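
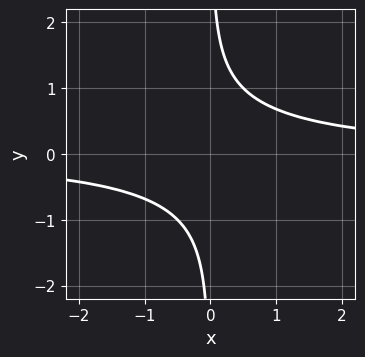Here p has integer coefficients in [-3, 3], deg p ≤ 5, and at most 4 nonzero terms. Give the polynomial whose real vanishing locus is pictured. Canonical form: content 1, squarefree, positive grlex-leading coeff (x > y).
x*y^3 + x*y - 1

Degree: a generic line meets the curve in up to 4 points, so deg p = 4.
Observable constraints: it misses every integer gridline on the y-axis; it misses every integer gridline on the x-axis.
Matching integer coefficients to the picture gives p.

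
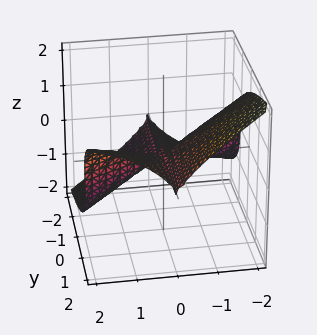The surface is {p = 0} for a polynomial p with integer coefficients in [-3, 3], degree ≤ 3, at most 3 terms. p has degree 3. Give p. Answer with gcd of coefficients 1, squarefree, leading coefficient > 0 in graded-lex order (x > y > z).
(a) deg p = 3. The shape is more complex than any degree-2 surface.
(b) Observable constraints: the visible y-axis segment lies entirely on the surface; it crosses the z-axis at the gridline z = 0; it meets the x-axis at x = 0 (among the integer gridlines).
(c) The integer polynomial consistent with all of this is the stated p.

x^3 - 2*x^2*y + 3*z^3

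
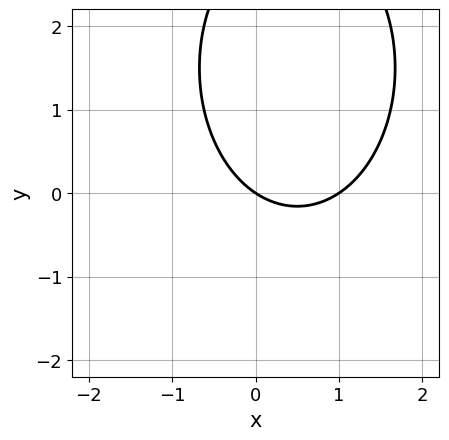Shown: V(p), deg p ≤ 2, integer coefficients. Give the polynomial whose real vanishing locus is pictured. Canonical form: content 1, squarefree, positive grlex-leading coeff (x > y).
2*x^2 + y^2 - 2*x - 3*y

1. The degree is 2 — the shape is more complex than any degree-1 curve.
2. From the axis intercepts and sections: one y-axis crossing is at y = 0; the x-axis gridline crossings are at x ∈ {0, 1}.
3. Putting this together gives p.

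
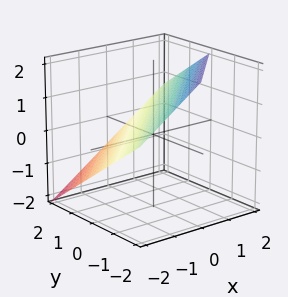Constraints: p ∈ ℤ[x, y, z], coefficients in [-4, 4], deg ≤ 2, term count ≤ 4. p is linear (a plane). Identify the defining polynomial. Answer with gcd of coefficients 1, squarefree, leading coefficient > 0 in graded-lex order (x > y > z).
2*x - 2*y - 3*z + 2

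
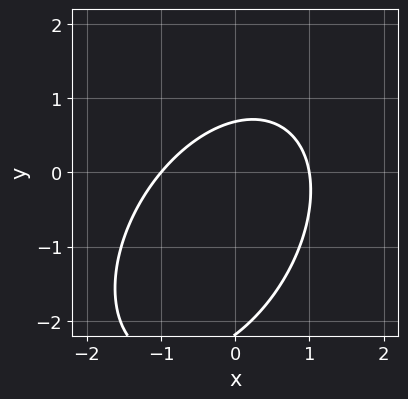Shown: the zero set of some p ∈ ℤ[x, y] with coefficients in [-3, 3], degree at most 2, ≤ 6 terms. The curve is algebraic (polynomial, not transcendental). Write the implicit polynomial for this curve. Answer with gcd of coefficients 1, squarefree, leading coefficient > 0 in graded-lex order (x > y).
3*x^2 - 2*x*y + 2*y^2 + 3*y - 3

(a) Degree: a generic line meets the curve in up to 2 points, so deg p = 2.
(b) From the axis intercepts and sections: the x-axis gridline crossings are at x ∈ {-1, 1}.
(c) The integer polynomial consistent with all of this is the stated p.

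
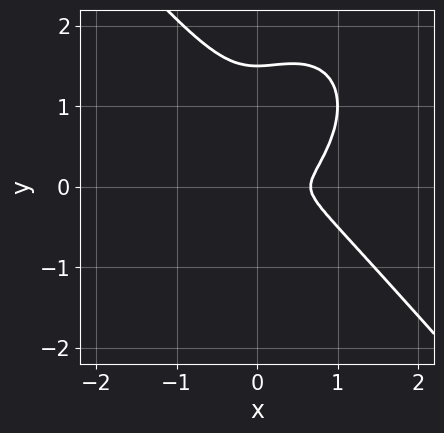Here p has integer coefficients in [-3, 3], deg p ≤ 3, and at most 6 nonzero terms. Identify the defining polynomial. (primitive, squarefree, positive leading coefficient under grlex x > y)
3*x^3 + 2*y^3 - 2*x^2 - 3*y^2

The degree is 3 — no degree-2 curve has this shape.
The integer polynomial consistent with all of this is the stated p.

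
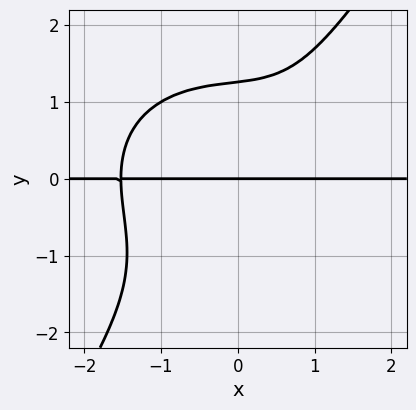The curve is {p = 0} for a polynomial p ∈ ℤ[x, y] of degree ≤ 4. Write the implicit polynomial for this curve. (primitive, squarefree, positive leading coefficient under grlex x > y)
deg p = 4. The shape is more complex than any degree-3 curve.
Reading off the gridlines: it meets the y-axis at y = 0 (among the integer gridlines); every point of the x-axis in the box is on the curve.
Putting this together gives p.

x^3*y + x*y^3 - y^4 - x*y + 2*y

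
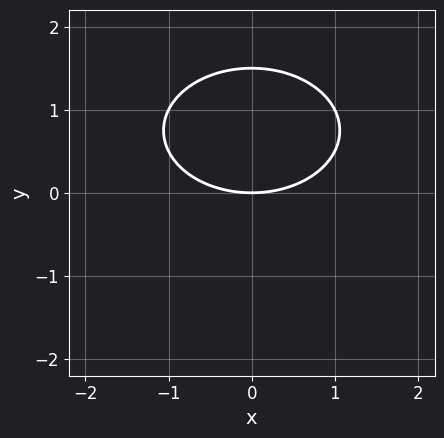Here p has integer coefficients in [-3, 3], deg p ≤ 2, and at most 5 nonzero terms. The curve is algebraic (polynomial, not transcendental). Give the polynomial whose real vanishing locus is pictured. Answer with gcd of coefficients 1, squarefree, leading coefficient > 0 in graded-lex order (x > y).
x^2 + 2*y^2 - 3*y

1. Degree: no degree-1 curve has this shape, so deg p = 2.
2. Symmetries: mirror symmetry x ↦ −x ⇒ only even powers of x.
3. Observable constraints: it crosses the y-axis at the gridline y = 0; one x-axis crossing is at x = 0.
4. Solving for integer coefficients yields p as stated.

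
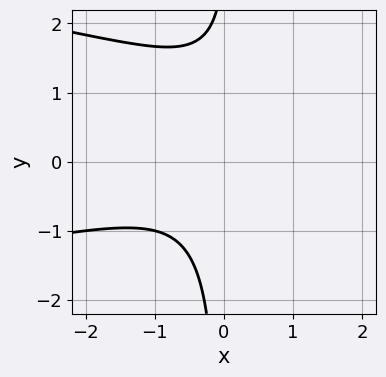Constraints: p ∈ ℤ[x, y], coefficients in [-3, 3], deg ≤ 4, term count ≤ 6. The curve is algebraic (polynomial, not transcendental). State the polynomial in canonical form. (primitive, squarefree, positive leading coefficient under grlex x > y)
3*x*y^2 + 2*x^2 - 3*x*y - y + 3

Degree: a generic line meets the curve in up to 3 points, so deg p = 3.
Checking where it meets the axes: the curve avoids every integer x-axis point in the box; the curve avoids every integer y-axis point in the box.
Fitting integer coefficients to these (and the overall shape) gives p.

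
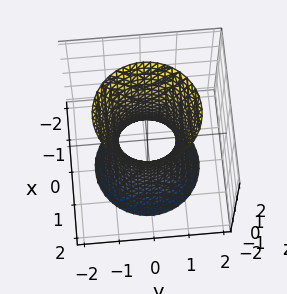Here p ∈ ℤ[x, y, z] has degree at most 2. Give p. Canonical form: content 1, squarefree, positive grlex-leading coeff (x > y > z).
1. The degree is 2 — an hourglass — one-sheet hyperboloid; a quadric.
2. Symmetries: the z ↦ −z reflection is a symmetry, so z appears only in even powers; rotational symmetry about the z-axis ⇒ p depends on x, y only through x² + y².
3. From the axis intercepts and sections: the surface avoids every integer z-axis point in the box; a circular section at z = -2 has radius between 1 and 2.
4. Solving for integer coefficients yields p as stated.

3*x^2 + 3*y^2 - z^2 - 2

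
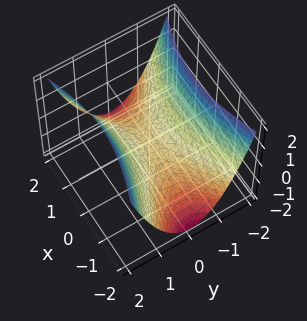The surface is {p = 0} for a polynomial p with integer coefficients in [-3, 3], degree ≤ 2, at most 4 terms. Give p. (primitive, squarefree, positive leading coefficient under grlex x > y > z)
1. deg p = 2. A hyperbolic paraboloid; a quadric.
2. Symmetries: it's symmetric under y → −y, forcing even powers of y; it's symmetric under x → −x, forcing even powers of x.
3. Observable constraints: it crosses the z-axis at the gridline z = 0; one x-axis crossing is at x = 0; one y-axis crossing is at y = 0.
4. Fitting integer coefficients to these (and the overall shape) gives p.

x^2 - 3*y^2 + 3*z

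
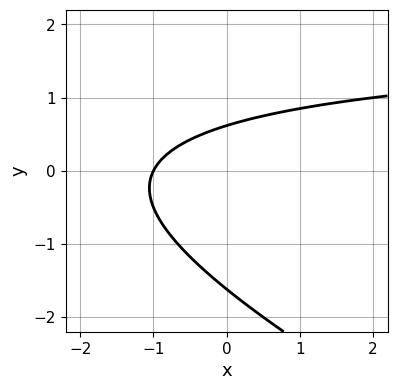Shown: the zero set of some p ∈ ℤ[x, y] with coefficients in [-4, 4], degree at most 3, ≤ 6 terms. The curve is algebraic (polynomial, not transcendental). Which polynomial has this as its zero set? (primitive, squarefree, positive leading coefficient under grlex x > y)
1. Degree: the shape is more complex than any degree-1 curve, so deg p = 2.
2. Reading off the gridlines: it meets the x-axis at x = -1 (among the integer gridlines).
3. Together with the visible shape, these determine p as stated.

x*y + 2*y^2 - 2*x + 2*y - 2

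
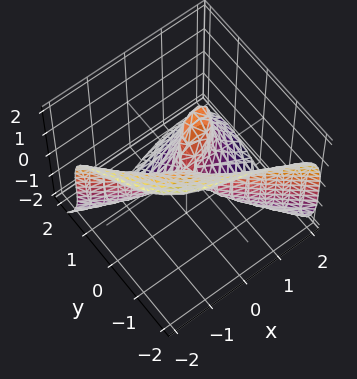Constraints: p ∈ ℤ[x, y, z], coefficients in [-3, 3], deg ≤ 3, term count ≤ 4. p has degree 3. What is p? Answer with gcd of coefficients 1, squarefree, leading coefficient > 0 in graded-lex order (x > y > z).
x^3 + 2*y^3 + z^3 - 3*x*y

Degree: a generic line meets the surface in up to 3 points, so deg p = 3.
Checking where it meets the axes: it meets the y-axis at y = 0 (among the integer gridlines); one z-axis crossing is at z = 0.
These observations pin down the coefficients.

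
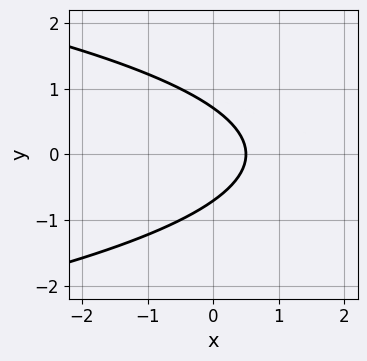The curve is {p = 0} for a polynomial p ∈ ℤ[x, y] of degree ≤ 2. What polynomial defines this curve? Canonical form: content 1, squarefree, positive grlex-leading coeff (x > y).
2*y^2 + 2*x - 1

(a) Degree: no degree-1 curve has this shape, so deg p = 2.
(b) Symmetries: the y ↦ −y reflection is a symmetry, so y appears only in even powers.
(c) Fitting integer coefficients to these (and the overall shape) gives p.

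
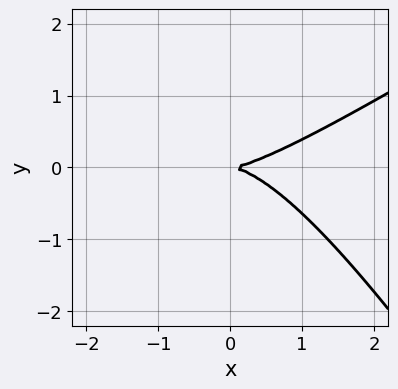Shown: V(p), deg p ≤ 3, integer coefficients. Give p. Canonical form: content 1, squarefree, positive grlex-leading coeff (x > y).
x^3 - x^2*y - x*y^2 - 3*y^2

deg p = 3.
Observable constraints: it crosses the y-axis at the gridline y = 0; it meets the x-axis at x = 0 (among the integer gridlines).
Putting this together gives p.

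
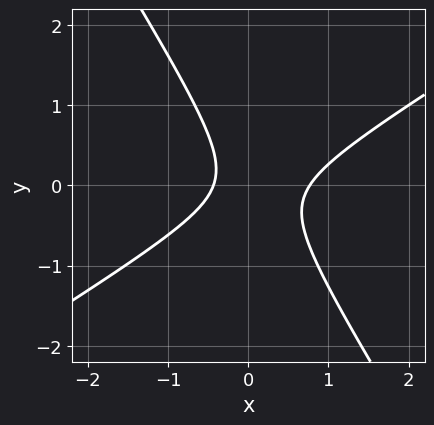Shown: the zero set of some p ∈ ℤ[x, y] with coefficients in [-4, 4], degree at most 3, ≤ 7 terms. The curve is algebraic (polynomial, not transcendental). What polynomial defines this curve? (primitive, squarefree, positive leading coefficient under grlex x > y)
3*x^2 - 3*x*y - 3*y^2 - x - 1

First, the degree is 2 — a generic line meets the curve in up to 2 points.
Then, from the visible intercepts: no y-intercept at any integer in the box.
Finally, these observations pin down the coefficients.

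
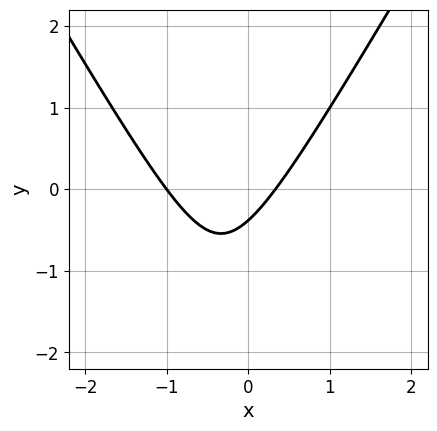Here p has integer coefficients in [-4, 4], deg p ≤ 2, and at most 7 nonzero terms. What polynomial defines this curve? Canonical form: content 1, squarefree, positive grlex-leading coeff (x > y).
(a) deg p = 2.
(b) From the axis intercepts and sections: it crosses the x-axis at the gridline x = -1.
(c) Solving for integer coefficients yields p as stated.

3*x^2 - y^2 + 2*x - 3*y - 1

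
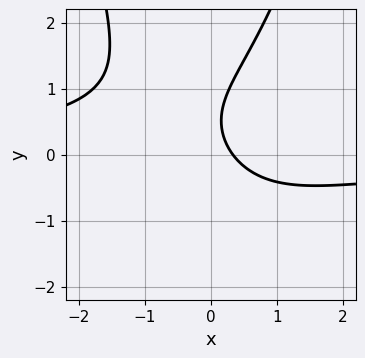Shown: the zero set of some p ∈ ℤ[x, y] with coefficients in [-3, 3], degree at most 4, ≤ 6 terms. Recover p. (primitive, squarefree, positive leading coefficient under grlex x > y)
2*x^2*y - 2*y^2 + 3*x + 2*y - 1

Degree: the shape is more complex than any degree-2 curve, so deg p = 3.
Reading off the gridlines: it misses every integer gridline on the y-axis.
The integer polynomial consistent with all of this is the stated p.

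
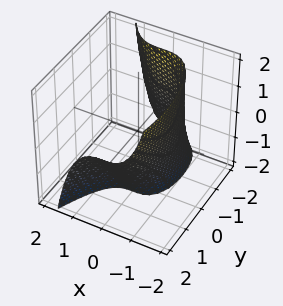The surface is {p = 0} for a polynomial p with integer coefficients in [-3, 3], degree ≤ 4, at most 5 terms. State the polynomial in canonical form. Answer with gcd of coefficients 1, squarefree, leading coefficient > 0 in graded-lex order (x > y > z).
(a) Degree: the shape is more complex than any degree-2 surface, so deg p = 3.
(b) Reading off the gridlines: no z-intercept at any integer in the box.
(c) Putting this together gives p.

2*x^3 - y^2 + y*z + z + 3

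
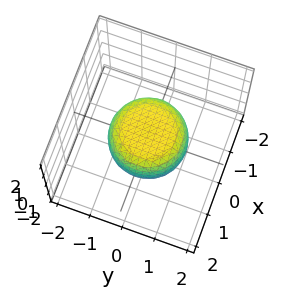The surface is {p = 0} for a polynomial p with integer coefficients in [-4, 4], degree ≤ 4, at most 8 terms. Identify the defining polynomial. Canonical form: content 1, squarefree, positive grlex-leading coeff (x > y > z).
2*x^4 + 4*x^2*y^2 + 2*y^4 - x^2 - y^2 + 3*z^2 - 2

First, deg p = 4. A generic line meets the surface in up to 4 points.
Then, symmetries: the surface is invariant under rotation about z: p = q(x² + y², z).
Next, observable constraints: a circular section at z = 0 has radius between 1 and 2.
Finally, assembling these constraints gives the stated polynomial.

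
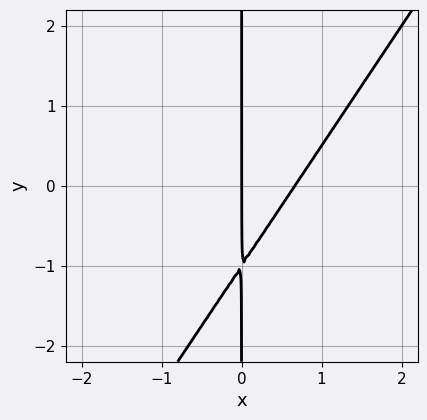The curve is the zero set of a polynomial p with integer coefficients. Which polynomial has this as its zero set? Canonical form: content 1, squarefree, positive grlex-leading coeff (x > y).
3*x^2 - 2*x*y - 2*x

1. Degree: the shape is more complex than any degree-1 curve, so deg p = 2.
2. From the visible intercepts: the visible y-axis segment lies entirely on the curve; it meets the x-axis at x = 0 (among the integer gridlines).
3. Matching integer coefficients to the picture gives p.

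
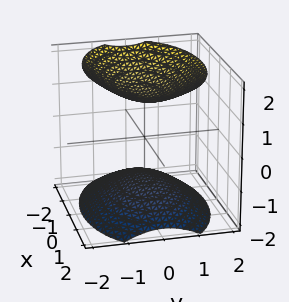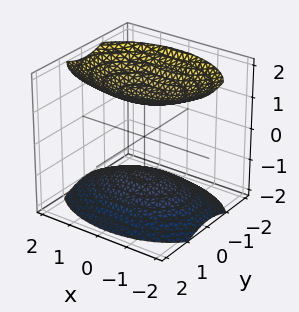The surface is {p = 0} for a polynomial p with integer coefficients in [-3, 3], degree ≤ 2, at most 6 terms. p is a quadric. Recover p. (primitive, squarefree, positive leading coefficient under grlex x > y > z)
x^2 + 2*y^2 - 2*z^2 + 3

I count 2 distinct pieces. They look like related sheets of one shape, so recover p as a whole.
The degree is 2 — two separate bowl-shaped sheets opening away from each other; a quadric.
Symmetries: the z ↦ −z reflection is a symmetry, so z appears only in even powers; it's symmetric under y → −y, forcing even powers of y; mirror symmetry x ↦ −x ⇒ only even powers of x.
Observable constraints: it misses every integer gridline on the y-axis; it misses every integer gridline on the x-axis.
These observations pin down the coefficients.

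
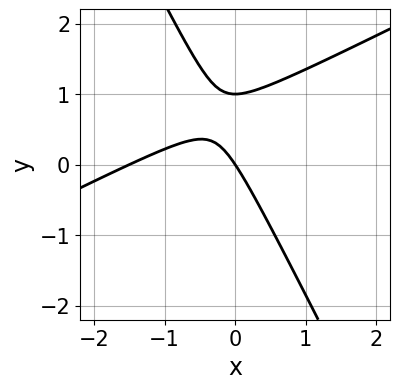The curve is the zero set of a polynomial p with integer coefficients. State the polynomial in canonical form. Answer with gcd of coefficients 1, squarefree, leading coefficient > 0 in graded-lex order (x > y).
2*x^2 - 3*x*y - 2*y^2 + 3*x + 2*y

First, deg p = 2.
Next, reading off the gridlines: the y-axis gridline crossings are at y ∈ {0, 1}; one x-axis crossing is at x = 0.
Finally, fitting integer coefficients to these (and the overall shape) gives p.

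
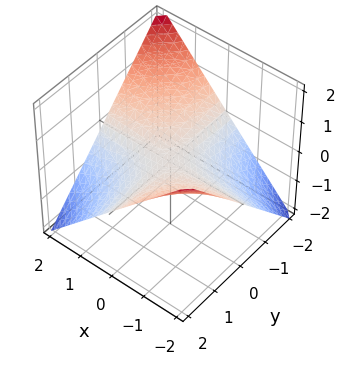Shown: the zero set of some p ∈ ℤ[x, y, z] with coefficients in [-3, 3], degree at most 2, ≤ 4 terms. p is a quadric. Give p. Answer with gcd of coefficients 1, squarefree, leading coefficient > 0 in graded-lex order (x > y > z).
x*y + 2*z

First, degree: a hyperbolic paraboloid; a quadric, so deg p = 2.
Then, observable constraints: the visible y-axis segment lies entirely on the surface; every point of the x-axis in the box is on the surface; it meets the z-axis at z = 0 (among the integer gridlines).
Finally, assembling these constraints gives the stated polynomial.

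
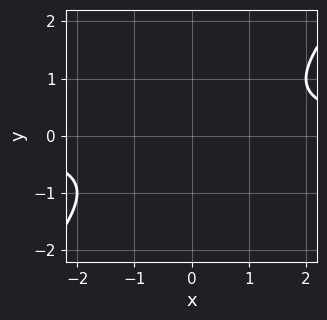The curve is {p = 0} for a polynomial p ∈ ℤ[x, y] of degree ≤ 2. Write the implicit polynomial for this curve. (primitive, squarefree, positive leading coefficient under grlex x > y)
Degree: the shape is more complex than any degree-1 curve, so deg p = 2.
Against the integer gridlines: the curve avoids every integer y-axis point in the box; no x-intercept at any integer in the box.
Matching integer coefficients to the picture gives p.

x*y - y^2 - 1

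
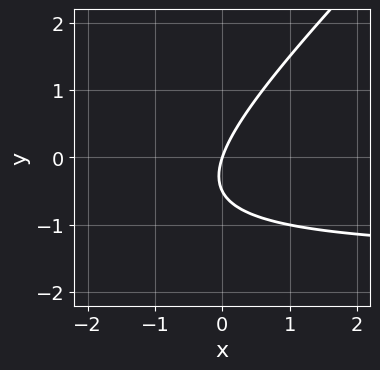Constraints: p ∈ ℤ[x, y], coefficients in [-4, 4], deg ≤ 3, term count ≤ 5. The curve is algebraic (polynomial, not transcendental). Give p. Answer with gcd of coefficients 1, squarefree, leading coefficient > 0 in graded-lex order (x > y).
(a) The degree is 2 — a generic line meets the curve in up to 2 points.
(b) Against the integer gridlines: it crosses the y-axis at the gridline y = 0; one x-axis crossing is at x = 0.
(c) Together with the visible shape, these determine p as stated.

2*x*y - 2*y^2 + 3*x - y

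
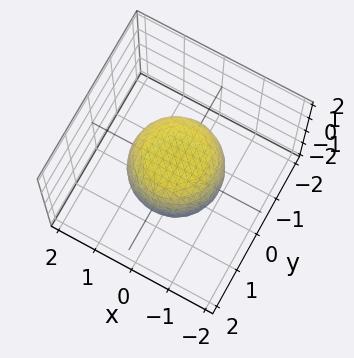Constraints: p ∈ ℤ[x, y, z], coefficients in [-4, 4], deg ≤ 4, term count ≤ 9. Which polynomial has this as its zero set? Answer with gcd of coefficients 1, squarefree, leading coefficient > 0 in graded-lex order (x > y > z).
2*x^4 + 4*x^2*y^2 + 2*y^4 - x^2 - y^2 + 2*z^2 - 2

(a) Degree: no degree-3 surface has this shape, so deg p = 4.
(b) By symmetry, every cross-section ⟂ z is a circle, so x, y appear only via x² + y².
(c) Reading off the gridlines: a circular section at z = -1 has radius between 0 and 1; among the integer gridlines, it crosses the z-axis at z ∈ {-1, 1}.
(d) Matching integer coefficients to the picture gives p.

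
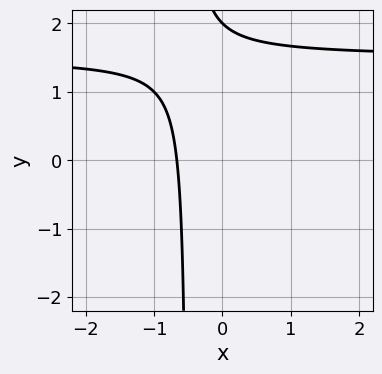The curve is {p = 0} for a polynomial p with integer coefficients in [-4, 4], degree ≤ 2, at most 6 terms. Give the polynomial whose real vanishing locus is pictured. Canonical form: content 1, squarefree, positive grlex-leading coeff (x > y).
2*x*y - 3*x + y - 2

(a) deg p = 2. The shape is more complex than any degree-1 curve.
(b) From the visible intercepts: it meets the y-axis at y = 2 (among the integer gridlines).
(c) Putting this together gives p.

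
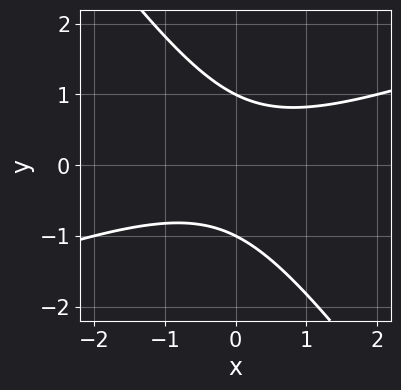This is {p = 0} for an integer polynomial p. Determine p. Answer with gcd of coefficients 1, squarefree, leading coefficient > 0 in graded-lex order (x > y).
First, degree: the shape is more complex than any degree-1 curve, so deg p = 2.
Next, from the visible intercepts: among the integer gridlines, it crosses the y-axis at y ∈ {-1, 1}; no x-intercept at any integer in the box.
Finally, putting this together gives p.

x^2 - 2*x*y - 2*y^2 + 2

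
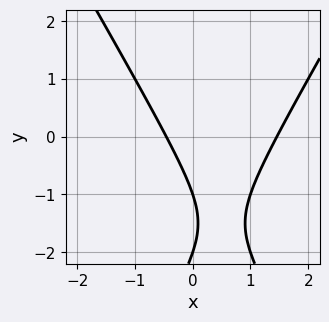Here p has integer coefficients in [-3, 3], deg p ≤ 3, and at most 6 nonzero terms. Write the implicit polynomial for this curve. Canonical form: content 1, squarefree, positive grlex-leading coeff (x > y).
1. The degree is 2 — the shape is more complex than any degree-1 curve.
2. From the visible intercepts: the y-axis gridline crossings are at y ∈ {-2, -1}.
3. Putting this together gives p.

3*x^2 - y^2 - 3*x - 3*y - 2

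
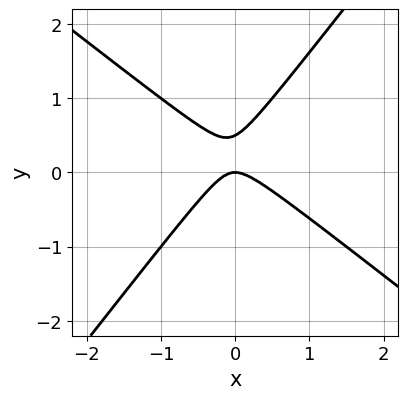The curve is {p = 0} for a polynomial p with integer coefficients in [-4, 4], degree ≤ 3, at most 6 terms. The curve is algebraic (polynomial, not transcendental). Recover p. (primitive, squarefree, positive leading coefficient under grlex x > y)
2*x^2 + x*y - 2*y^2 + y

First, the degree is 2 — the shape is more complex than any degree-1 curve.
Next, reading off the gridlines: it crosses the x-axis at the gridline x = 0; it crosses the y-axis at the gridline y = 0.
Finally, fitting integer coefficients to these (and the overall shape) gives p.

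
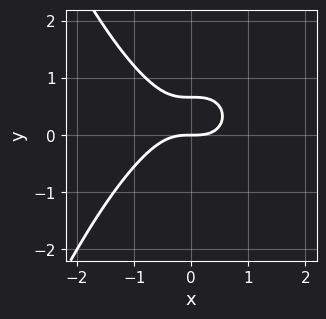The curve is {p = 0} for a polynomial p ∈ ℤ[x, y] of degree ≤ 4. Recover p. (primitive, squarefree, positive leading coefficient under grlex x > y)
First, deg p = 3. No degree-2 curve has this shape.
Next, from the axis intercepts and sections: it crosses the y-axis at the gridline y = 0; it crosses the x-axis at the gridline x = 0.
Finally, these observations pin down the coefficients.

2*x^3 + 3*y^2 - 2*y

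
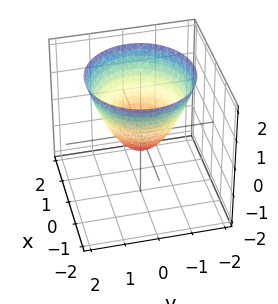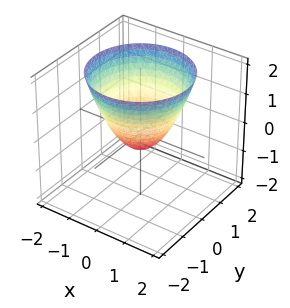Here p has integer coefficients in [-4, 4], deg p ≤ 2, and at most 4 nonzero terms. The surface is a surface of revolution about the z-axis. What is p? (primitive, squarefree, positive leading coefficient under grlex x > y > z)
2*x^2 + 2*y^2 - 2*z - 1

1. Degree: a generic line meets the surface in up to 2 points, so deg p = 2.
2. Symmetry: the z-axis is an axis of rotation, so x and y enter only as x² + y².
3. Against the integer gridlines: a circular section at z = 1 has radius between 1 and 2.
4. Solving for integer coefficients yields p as stated.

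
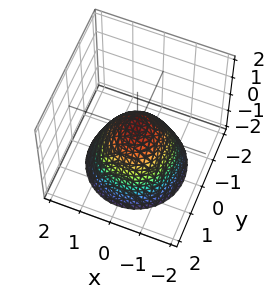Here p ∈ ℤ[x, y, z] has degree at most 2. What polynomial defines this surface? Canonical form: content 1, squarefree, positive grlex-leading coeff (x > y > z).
(a) The degree is 2 — the shape is more complex than any degree-1 surface.
(b) Symmetries: rotational symmetry about the z-axis ⇒ p depends on x, y only through x² + y².
(c) Reading off the gridlines: a circular section at z = -1 has radius between 1 and 2.
(d) Solving for integer coefficients yields p as stated.

3*x^2 + 3*y^2 + 3*z - 1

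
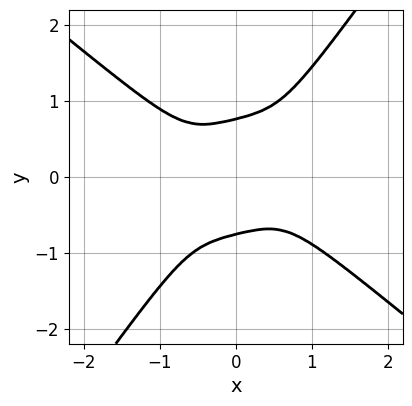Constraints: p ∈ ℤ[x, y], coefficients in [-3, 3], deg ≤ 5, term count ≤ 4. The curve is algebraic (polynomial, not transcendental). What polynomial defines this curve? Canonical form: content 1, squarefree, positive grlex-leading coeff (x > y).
3*x^4 + 3*x*y^3 - 3*y^4 + 1

First, degree: a generic line meets the curve in up to 4 points, so deg p = 4.
Then, against the integer gridlines: no x-intercept at any integer in the box.
Finally, the integer polynomial consistent with all of this is the stated p.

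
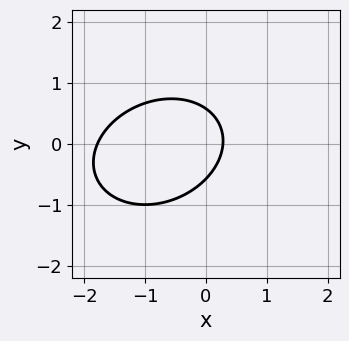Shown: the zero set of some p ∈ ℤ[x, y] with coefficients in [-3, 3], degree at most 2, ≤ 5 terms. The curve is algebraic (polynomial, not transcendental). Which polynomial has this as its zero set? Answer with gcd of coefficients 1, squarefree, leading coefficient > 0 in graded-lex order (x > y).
2*x^2 - x*y + 3*y^2 + 3*x - 1

First, degree: the shape is more complex than any degree-1 curve, so deg p = 2.
Finally, the integer polynomial consistent with all of this is the stated p.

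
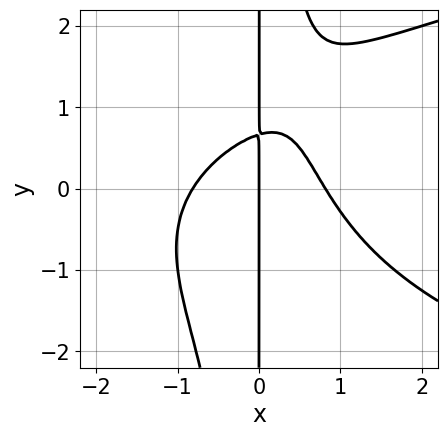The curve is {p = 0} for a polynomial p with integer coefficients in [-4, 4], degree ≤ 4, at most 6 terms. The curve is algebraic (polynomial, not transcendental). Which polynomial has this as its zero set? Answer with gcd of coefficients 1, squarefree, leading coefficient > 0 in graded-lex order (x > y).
2*x^2*y^2 - 3*x^3 - 3*x*y + 2*x

First, deg p = 4. A generic line meets the curve in up to 4 points.
Next, from the axis intercepts and sections: it crosses the x-axis at the gridline x = 0; every point of the y-axis in the box is on the curve.
Finally, matching integer coefficients to the picture gives p.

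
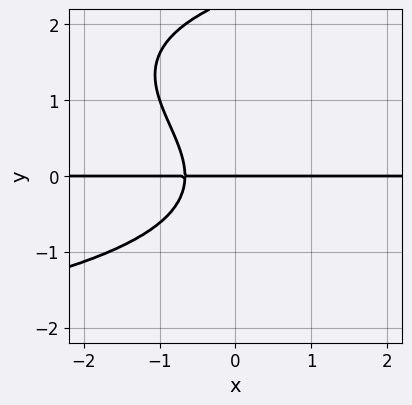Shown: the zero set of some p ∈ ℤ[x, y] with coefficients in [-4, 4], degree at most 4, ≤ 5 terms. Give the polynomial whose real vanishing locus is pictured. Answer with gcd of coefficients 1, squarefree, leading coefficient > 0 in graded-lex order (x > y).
y^4 - 2*y^3 - 3*x*y - 2*y

1. deg p = 4. No degree-3 curve has this shape.
2. Against the integer gridlines: it meets the y-axis at y = 0 (among the integer gridlines); the visible x-axis segment lies entirely on the curve.
3. Together with the visible shape, these determine p as stated.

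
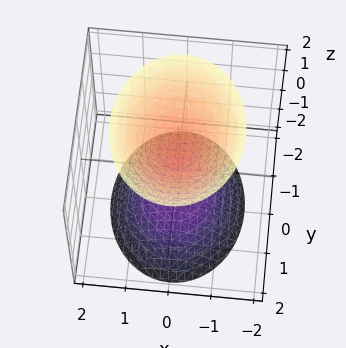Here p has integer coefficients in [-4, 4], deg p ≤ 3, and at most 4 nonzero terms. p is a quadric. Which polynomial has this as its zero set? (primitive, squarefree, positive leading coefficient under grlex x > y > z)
(a) The picture has 2 separate pieces. They look like related sheets of one shape, so recover p as a whole.
(b) The degree is 2 — two sheets facing apart; a quadric.
(c) Symmetries: it's symmetric under z → −z, forcing even powers of z; mirror symmetry x ↦ −x ⇒ only even powers of x; mirror symmetry y ↦ −y ⇒ only even powers of y.
(d) Checking where it meets the axes: no y-intercept at any integer in the box; the z-axis gridline crossings are at z ∈ {-1, 1}; it misses every integer gridline on the x-axis.
(e) Fitting integer coefficients to these (and the overall shape) gives p.

3*x^2 + 2*y^2 - 2*z^2 + 2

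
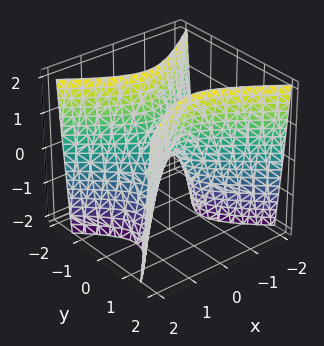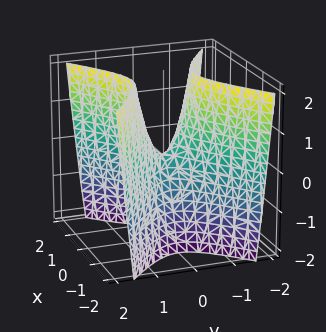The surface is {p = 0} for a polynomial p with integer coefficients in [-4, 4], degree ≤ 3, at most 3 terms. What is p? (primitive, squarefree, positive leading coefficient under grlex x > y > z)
2*x^2 - 3*y^2 + z

First, deg p = 2.
Then, symmetries: mirror symmetry y ↦ −y ⇒ only even powers of y; it's symmetric under x → −x, forcing even powers of x.
Next, against the integer gridlines: it meets the x-axis at x = 0 (among the integer gridlines); it meets the z-axis at z = 0 (among the integer gridlines); it meets the y-axis at y = 0 (among the integer gridlines).
Finally, matching integer coefficients to the picture gives p.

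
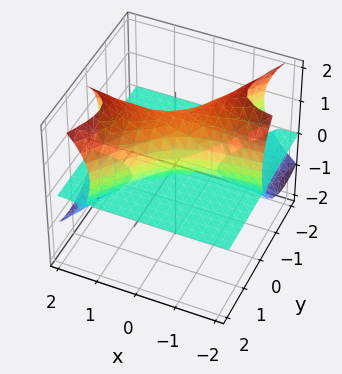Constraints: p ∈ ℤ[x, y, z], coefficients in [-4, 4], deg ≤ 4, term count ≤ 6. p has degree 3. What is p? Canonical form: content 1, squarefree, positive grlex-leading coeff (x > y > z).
(a) The degree is 3 — a generic line meets the surface in up to 3 points.
(b) Against the integer gridlines: every point of the y-axis in the box is on the surface; every point of the x-axis in the box is on the surface.
(c) Solving for integer coefficients yields p as stated.

3*x*y*z - 2*y^2*z - 2*z^3 + 3*z^2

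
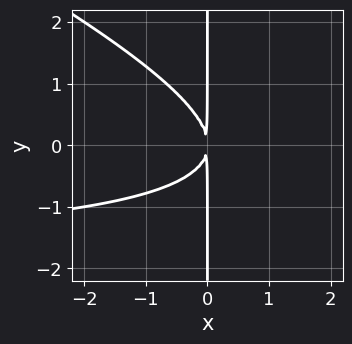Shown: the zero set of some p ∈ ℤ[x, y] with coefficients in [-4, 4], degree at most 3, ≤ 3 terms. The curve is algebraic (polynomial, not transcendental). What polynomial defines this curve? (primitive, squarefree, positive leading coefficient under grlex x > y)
1. deg p = 3. A generic line meets the curve in up to 3 points.
2. From the visible intercepts: the visible y-axis segment lies entirely on the curve.
3. Matching integer coefficients to the picture gives p.

x^2*y + 2*x*y^2 + 2*x^2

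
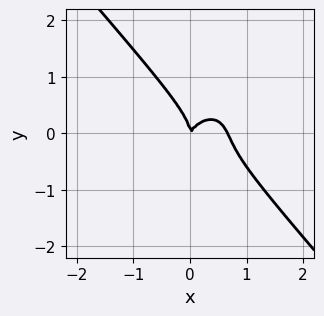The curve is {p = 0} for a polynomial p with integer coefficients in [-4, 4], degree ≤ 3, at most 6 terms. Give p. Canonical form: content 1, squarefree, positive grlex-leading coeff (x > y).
3*x^3 + 2*y^3 - 2*x^2 + x*y

deg p = 3. The shape is more complex than any degree-2 curve.
From the axis intercepts and sections: one x-axis crossing is at x = 0; one y-axis crossing is at y = 0.
These observations pin down the coefficients.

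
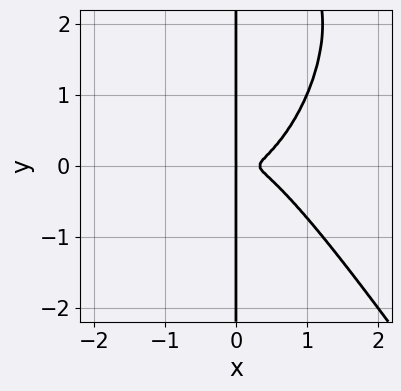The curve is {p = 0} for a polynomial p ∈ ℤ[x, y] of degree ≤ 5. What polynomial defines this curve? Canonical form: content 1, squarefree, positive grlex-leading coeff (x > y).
3*x^4 + x*y^3 - x^3 - 3*x*y^2

First, the degree is 4 — the shape is more complex than any degree-3 curve.
Next, observable constraints: it meets the x-axis at x = 0 (among the integer gridlines); the visible y-axis segment lies entirely on the curve.
Finally, the integer polynomial consistent with all of this is the stated p.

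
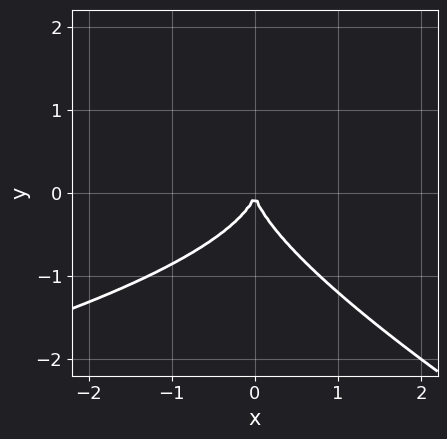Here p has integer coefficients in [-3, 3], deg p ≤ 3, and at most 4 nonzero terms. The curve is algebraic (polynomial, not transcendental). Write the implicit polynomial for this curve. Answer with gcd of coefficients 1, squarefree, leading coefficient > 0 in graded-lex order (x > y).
x*y^2 + 2*y^3 + 2*x^2

First, the degree is 3 — a generic line meets the curve in up to 3 points.
Then, from the visible intercepts: it meets the x-axis at x = 0 (among the integer gridlines); it crosses the y-axis at the gridline y = 0.
Finally, matching integer coefficients to the picture gives p.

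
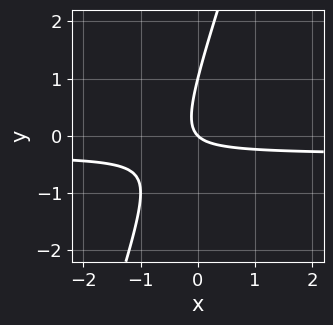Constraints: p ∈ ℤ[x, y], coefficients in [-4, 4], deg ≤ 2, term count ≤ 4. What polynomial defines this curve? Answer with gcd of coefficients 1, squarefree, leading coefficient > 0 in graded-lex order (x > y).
3*x*y - y^2 + x + y

First, the degree is 2 — the shape is more complex than any degree-1 curve.
Next, checking where it meets the axes: the y-axis gridline crossings are at y ∈ {0, 1}; one x-axis crossing is at x = 0.
Finally, matching integer coefficients to the picture gives p.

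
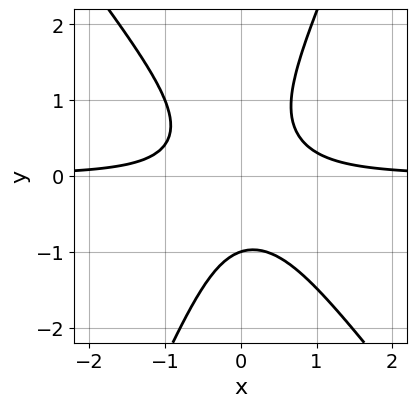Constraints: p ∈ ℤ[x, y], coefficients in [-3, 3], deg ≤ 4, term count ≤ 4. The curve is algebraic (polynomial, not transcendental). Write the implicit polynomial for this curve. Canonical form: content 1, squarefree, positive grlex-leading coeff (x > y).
3*x^2*y + x*y^2 - y^3 - 1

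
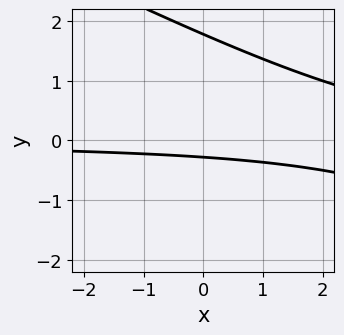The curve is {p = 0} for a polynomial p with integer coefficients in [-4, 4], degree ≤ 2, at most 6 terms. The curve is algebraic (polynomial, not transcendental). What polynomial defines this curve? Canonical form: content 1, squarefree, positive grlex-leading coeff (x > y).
x*y + 2*y^2 - 3*y - 1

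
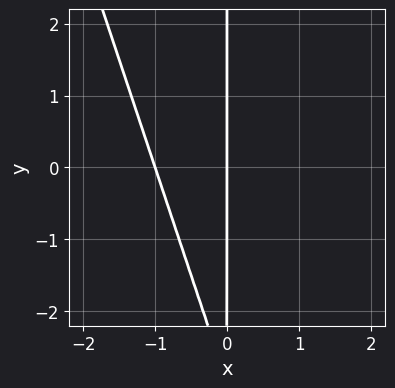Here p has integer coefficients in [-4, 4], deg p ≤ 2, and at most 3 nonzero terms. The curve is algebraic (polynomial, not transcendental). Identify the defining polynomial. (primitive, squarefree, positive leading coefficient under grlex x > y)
First, degree: a generic line meets the curve in up to 2 points, so deg p = 2.
Next, against the integer gridlines: the visible y-axis segment lies entirely on the curve; among the integer gridlines, it crosses the x-axis at x ∈ {-1, 0}.
Finally, solving for integer coefficients yields p as stated.

3*x^2 + x*y + 3*x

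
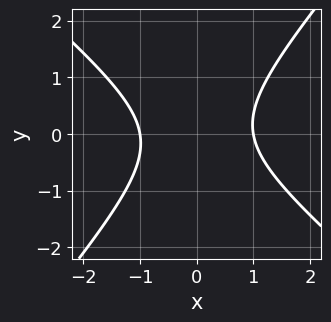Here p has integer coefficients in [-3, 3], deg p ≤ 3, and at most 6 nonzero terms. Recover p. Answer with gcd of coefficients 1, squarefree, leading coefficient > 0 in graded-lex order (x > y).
3*x^2 + x*y - 3*y^2 - 3

The degree is 2 — the shape is more complex than any degree-1 curve.
From the axis intercepts and sections: among the integer gridlines, it crosses the x-axis at x ∈ {-1, 1}; the curve avoids every integer y-axis point in the box.
These observations pin down the coefficients.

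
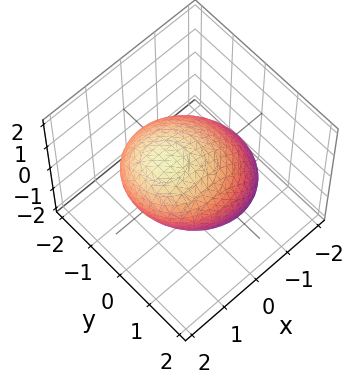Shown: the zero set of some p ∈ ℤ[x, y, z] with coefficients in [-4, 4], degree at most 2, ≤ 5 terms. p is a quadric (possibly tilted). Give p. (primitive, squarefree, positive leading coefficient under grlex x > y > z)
x^2 - x*z + y^2 + z^2 - 2

1. The degree is 2 — no degree-1 surface has this shape.
2. The integer polynomial consistent with all of this is the stated p.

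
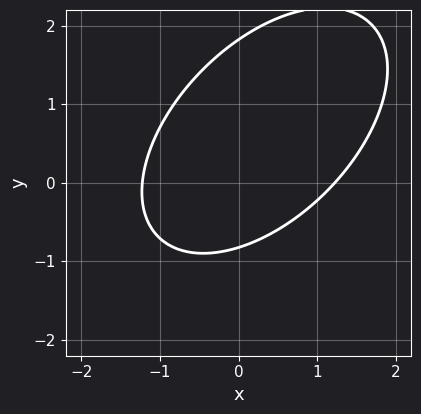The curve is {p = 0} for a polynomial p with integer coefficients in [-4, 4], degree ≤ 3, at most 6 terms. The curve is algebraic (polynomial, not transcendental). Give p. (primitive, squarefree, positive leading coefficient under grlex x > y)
2*x^2 - 2*x*y + 2*y^2 - 2*y - 3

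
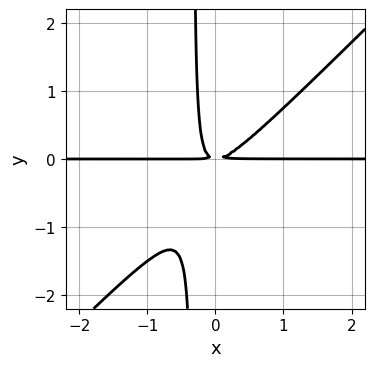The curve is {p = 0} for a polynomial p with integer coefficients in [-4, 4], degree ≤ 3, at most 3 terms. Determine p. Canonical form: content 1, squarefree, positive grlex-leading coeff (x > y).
deg p = 3. No degree-2 curve has this shape.
Reading off the gridlines: every point of the x-axis in the box is on the curve.
Putting this together gives p.

3*x^2*y - 3*x*y^2 - y^2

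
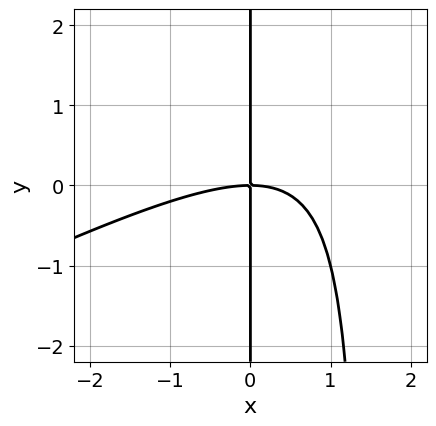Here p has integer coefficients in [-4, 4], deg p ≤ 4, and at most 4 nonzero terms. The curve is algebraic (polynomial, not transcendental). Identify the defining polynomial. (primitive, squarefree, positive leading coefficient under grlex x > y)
The degree is 3 — the shape is more complex than any degree-2 curve.
Reading off the gridlines: it meets the x-axis at x = 0 (among the integer gridlines); every point of the y-axis in the box is on the curve.
Putting this together gives p.

x^3 - 2*x^2*y + 3*x*y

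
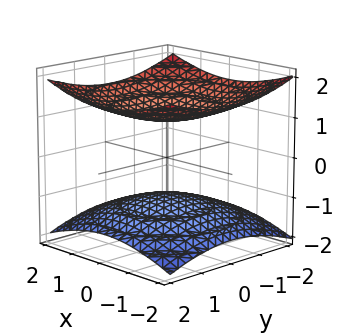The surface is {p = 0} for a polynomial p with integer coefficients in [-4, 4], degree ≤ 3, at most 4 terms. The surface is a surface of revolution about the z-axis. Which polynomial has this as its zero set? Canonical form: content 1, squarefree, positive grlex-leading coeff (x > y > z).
x^2 + y^2 - 3*z^2 + 3

(a) The picture has 2 separate pieces. They look like related sheets of one shape, so recover p as a whole.
(b) deg p = 2. No degree-1 surface has this shape.
(c) Symmetries: rotational symmetry about the z-axis ⇒ p depends on x, y only through x² + y².
(d) Observable constraints: it misses every integer gridline on the y-axis; the surface avoids every integer x-axis point in the box; among the integer gridlines, it crosses the z-axis at z ∈ {-1, 1}.
(e) Solving for integer coefficients yields p as stated.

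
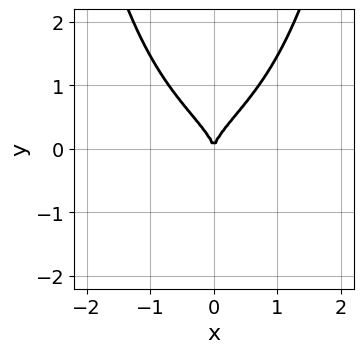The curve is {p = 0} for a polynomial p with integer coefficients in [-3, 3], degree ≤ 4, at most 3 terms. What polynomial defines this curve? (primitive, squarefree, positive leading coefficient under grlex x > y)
x^2*y^2 - y^3 + x^2

First, the degree is 4 — no degree-3 curve has this shape.
Then, symmetries: mirror symmetry x ↦ −x ⇒ only even powers of x.
Then, from the visible intercepts: it meets the y-axis at y = 0 (among the integer gridlines); it crosses the x-axis at the gridline x = 0.
Finally, solving for integer coefficients yields p as stated.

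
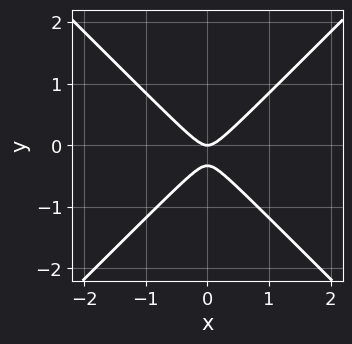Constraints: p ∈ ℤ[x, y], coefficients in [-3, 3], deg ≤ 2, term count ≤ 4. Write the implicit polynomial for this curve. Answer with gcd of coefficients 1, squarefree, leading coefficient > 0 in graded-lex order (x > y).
3*x^2 - 3*y^2 - y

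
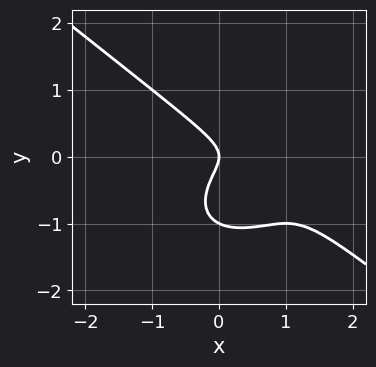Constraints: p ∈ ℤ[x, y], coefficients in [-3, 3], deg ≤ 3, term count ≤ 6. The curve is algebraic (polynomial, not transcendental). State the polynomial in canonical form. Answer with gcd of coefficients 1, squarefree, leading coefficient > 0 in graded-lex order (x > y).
x^3 + 2*y^3 - 2*x^2 + 2*y^2 + x

1. Degree: a generic line meets the curve in up to 3 points, so deg p = 3.
2. Observable constraints: it meets the x-axis at x = 0 (among the integer gridlines); among the integer gridlines, it crosses the y-axis at y ∈ {-1, 0}.
3. Together with the visible shape, these determine p as stated.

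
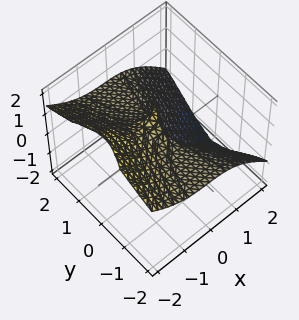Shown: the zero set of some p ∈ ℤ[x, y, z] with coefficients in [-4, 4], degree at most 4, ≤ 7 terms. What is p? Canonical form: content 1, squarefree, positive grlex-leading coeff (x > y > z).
3*x^3 + 3*x^2*z + 3*y^2*z - 2*y^2 + x

1. The degree is 3 — no degree-2 surface has this shape.
2. From the axis intercepts and sections: the visible z-axis segment lies entirely on the surface; it meets the x-axis at x = 0 (among the integer gridlines); it crosses the y-axis at the gridline y = 0.
3. Assembling these constraints gives the stated polynomial.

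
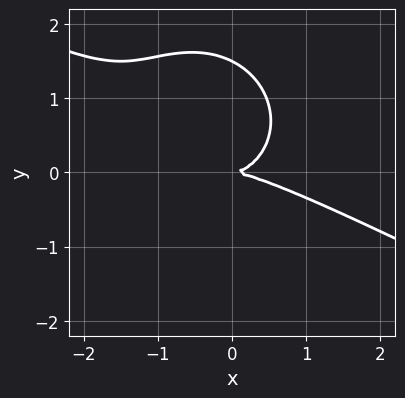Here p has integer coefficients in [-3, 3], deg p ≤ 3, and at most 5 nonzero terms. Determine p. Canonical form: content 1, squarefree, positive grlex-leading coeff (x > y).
x^3 + 2*x^2*y + x*y^2 + 2*y^3 - 3*y^2

deg p = 3.
Observable constraints: it crosses the y-axis at the gridline y = 0; it meets the x-axis at x = 0 (among the integer gridlines).
Fitting integer coefficients to these (and the overall shape) gives p.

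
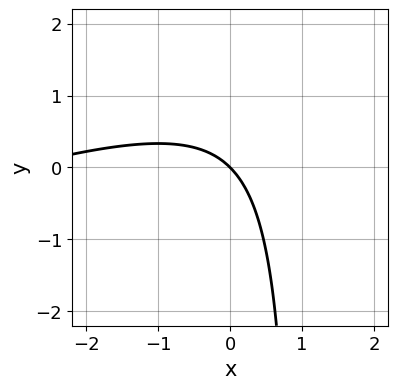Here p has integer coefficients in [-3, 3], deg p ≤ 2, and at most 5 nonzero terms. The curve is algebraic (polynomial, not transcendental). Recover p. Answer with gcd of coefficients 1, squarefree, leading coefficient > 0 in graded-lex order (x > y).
x^2 - 3*x*y + 3*x + 3*y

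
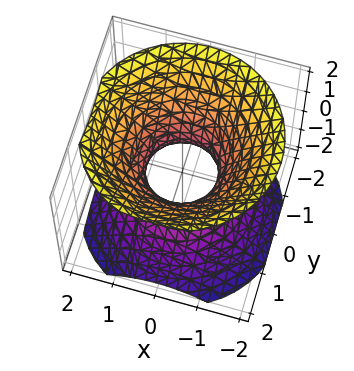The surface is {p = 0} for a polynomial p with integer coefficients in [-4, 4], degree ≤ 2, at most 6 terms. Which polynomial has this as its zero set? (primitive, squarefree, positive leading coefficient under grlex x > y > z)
(a) The degree is 2 — one connected sheet with a waist; a quadric.
(b) Symmetries: mirror symmetry z ↦ −z ⇒ only even powers of z; the surface is invariant under rotation about z: p = q(x² + y², z).
(c) From the axis intercepts and sections: no z-intercept at any integer in the box; a circular section at z = -1 has radius between 1 and 2.
(d) Together with the visible shape, these determine p as stated.

3*x^2 + 3*y^2 - 3*z^2 - 2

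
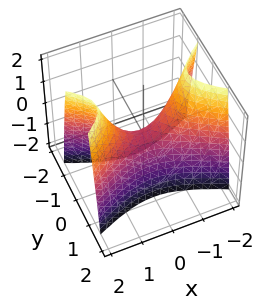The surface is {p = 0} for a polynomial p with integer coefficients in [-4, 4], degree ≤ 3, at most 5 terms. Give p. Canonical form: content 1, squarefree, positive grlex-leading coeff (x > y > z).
First, the degree is 2 — a saddle surface; a quadric.
Then, symmetries: mirror symmetry y ↦ −y ⇒ only even powers of y; the x ↦ −x reflection is a symmetry, so x appears only in even powers.
Then, checking where it meets the axes: it meets the x-axis at x = 0 (among the integer gridlines); one z-axis crossing is at z = 0.
Finally, fitting integer coefficients to these (and the overall shape) gives p.

x^2 - 3*y^2 - z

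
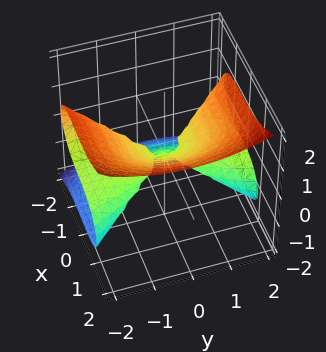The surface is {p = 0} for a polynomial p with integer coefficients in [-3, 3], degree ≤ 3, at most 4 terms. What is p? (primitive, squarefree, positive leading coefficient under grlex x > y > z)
x^3 + y^2*z - 2*z^3

First, deg p = 3. The shape is more complex than any degree-2 surface.
Then, from the axis intercepts and sections: every point of the y-axis in the box is on the surface; one z-axis crossing is at z = 0.
Finally, solving for integer coefficients yields p as stated.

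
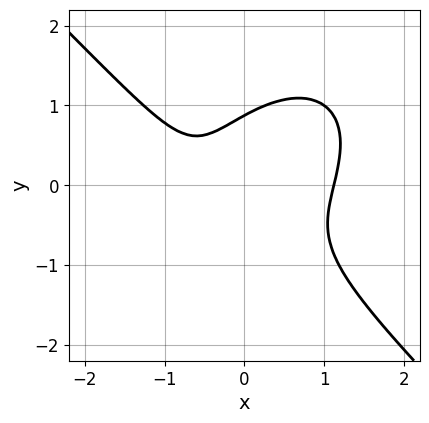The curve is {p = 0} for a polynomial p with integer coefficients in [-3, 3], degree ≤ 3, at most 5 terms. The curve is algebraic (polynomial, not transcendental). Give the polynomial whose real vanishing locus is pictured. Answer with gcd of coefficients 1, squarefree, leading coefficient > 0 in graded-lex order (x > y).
deg p = 3. No degree-2 curve has this shape.
The integer polynomial consistent with all of this is the stated p.

3*x^3 + 3*y^3 - 2*x*y - 2*x - 2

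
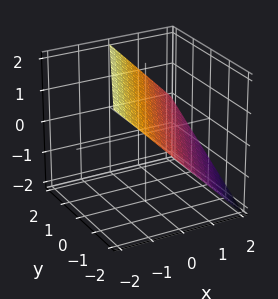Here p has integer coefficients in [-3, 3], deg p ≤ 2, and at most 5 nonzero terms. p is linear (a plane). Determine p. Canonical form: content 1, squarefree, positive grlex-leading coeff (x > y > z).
2*x - y + 2*z - 2

(a) Degree: every cross-section is a straight line — this is a plane, so deg p = 1.
(b) From the visible intercepts: it meets the z-axis at z = 1 (among the integer gridlines); it crosses the y-axis at the gridline y = -2.
(c) Together with the visible shape, these determine p as stated.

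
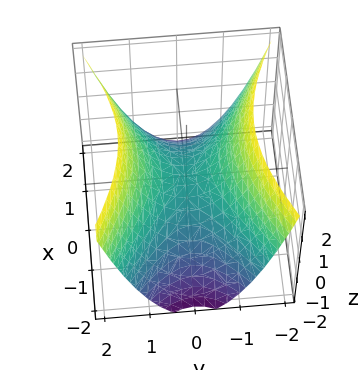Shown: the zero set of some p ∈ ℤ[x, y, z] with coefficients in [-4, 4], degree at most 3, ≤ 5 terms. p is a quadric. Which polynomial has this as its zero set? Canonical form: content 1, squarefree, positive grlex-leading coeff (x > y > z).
(a) Degree: a hyperbolic paraboloid; a quadric, so deg p = 2.
(b) Symmetries: the y ↦ −y reflection is a symmetry, so y appears only in even powers; mirror symmetry x ↦ −x ⇒ only even powers of x.
(c) Against the integer gridlines: it meets the y-axis at y = 0 (among the integer gridlines); it meets the x-axis at x = 0 (among the integer gridlines); one z-axis crossing is at z = 0.
(d) Matching integer coefficients to the picture gives p.

x^2 - 2*y^2 + 2*z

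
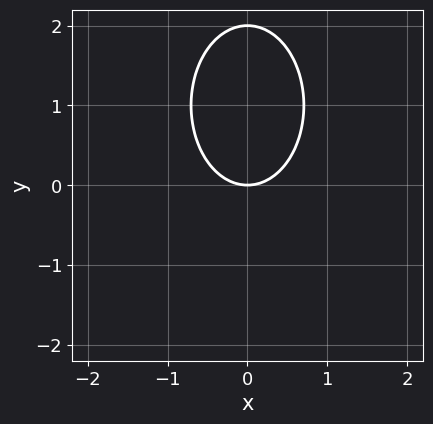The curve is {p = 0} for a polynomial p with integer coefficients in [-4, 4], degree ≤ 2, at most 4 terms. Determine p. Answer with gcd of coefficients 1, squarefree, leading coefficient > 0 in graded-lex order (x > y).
1. deg p = 2.
2. Symmetries: the x ↦ −x reflection is a symmetry, so x appears only in even powers.
3. Observable constraints: it meets the x-axis at x = 0 (among the integer gridlines); among the integer gridlines, it crosses the y-axis at y ∈ {0, 2}.
4. Fitting integer coefficients to these (and the overall shape) gives p.

2*x^2 + y^2 - 2*y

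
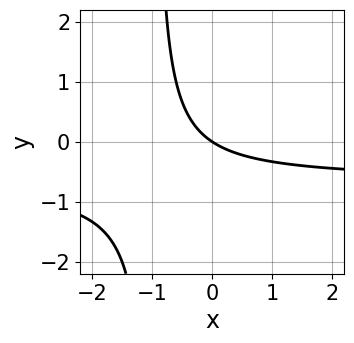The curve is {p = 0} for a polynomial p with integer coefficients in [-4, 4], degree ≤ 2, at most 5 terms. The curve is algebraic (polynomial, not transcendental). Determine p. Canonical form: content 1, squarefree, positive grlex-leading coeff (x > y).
(a) Degree: a generic line meets the curve in up to 2 points, so deg p = 2.
(b) From the axis intercepts and sections: it crosses the x-axis at the gridline x = 0; it crosses the y-axis at the gridline y = 0.
(c) Together with the visible shape, these determine p as stated.

3*x*y + 2*x + 3*y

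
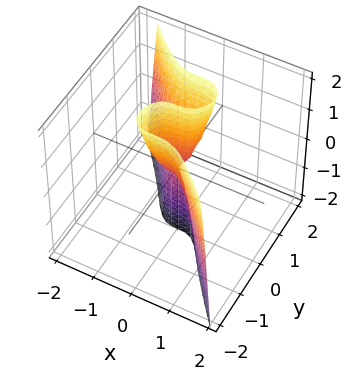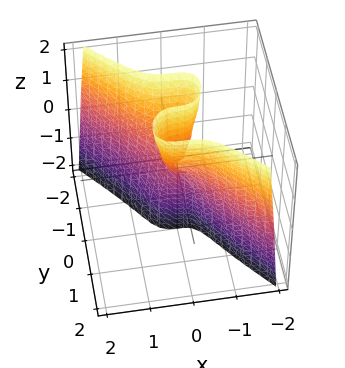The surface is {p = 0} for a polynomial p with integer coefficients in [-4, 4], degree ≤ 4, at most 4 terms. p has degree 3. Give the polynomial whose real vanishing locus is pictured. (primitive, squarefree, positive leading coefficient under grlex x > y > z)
3*x^3 + 2*y^3 - y*z

First, the degree is 3 — the shape is more complex than any degree-2 surface.
Then, from the visible intercepts: it meets the y-axis at y = 0 (among the integer gridlines); it crosses the x-axis at the gridline x = 0; every point of the z-axis in the box is on the surface.
Finally, together with the visible shape, these determine p as stated.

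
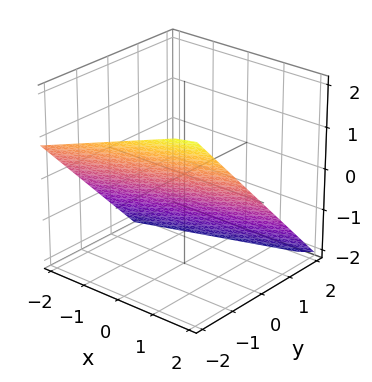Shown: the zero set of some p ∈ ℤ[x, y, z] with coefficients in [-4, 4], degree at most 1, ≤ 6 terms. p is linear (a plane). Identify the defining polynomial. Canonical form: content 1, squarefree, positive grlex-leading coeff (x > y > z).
x - 3*y - 3*z - 2

(a) Degree: the surface is flat (a plane), so deg p = 1.
(b) Checking where it meets the axes: one x-axis crossing is at x = 2.
(c) Matching integer coefficients to the picture gives p.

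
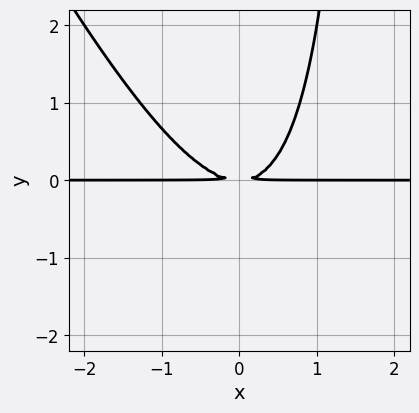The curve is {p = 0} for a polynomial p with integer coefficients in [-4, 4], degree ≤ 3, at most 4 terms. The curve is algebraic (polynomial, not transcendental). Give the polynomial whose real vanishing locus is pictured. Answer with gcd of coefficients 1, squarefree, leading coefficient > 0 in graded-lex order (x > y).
(a) The degree is 3 — the shape is more complex than any degree-2 curve.
(b) From the visible intercepts: the visible x-axis segment lies entirely on the curve.
(c) Fitting integer coefficients to these (and the overall shape) gives p.

2*x^2*y + x*y^2 - 2*y^2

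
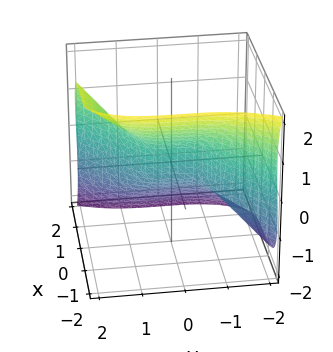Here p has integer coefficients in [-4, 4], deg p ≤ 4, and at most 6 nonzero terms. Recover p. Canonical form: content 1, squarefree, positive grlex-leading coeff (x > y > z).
3*x^3 - 2*x^2*z - 2*y^3 + 3*z^3 + 3*x

(a) The degree is 3 — no degree-2 surface has this shape.
(b) From the visible intercepts: one x-axis crossing is at x = 0; it crosses the z-axis at the gridline z = 0; it crosses the y-axis at the gridline y = 0.
(c) Putting this together gives p.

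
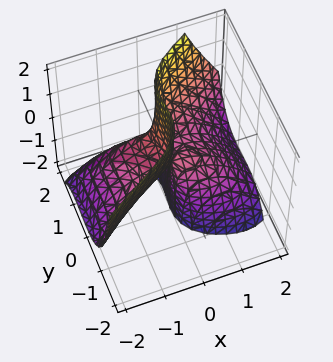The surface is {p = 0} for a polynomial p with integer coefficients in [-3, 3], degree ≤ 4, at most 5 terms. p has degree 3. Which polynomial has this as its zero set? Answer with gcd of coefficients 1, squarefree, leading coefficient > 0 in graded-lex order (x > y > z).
deg p = 3. The shape is more complex than any degree-2 surface.
From the axis intercepts and sections: the y-axis gridline crossings are at y ∈ {0, 1}; the visible z-axis segment lies entirely on the surface.
Solving for integer coefficients yields p as stated.

x^3 - 2*y^3 + 3*x*z + 2*y^2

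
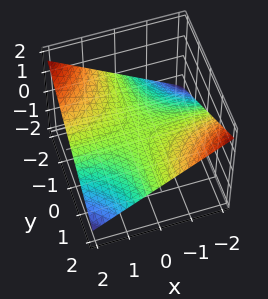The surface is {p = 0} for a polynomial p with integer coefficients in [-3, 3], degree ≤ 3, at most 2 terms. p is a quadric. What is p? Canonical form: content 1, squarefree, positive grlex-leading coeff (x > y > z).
x*y + 3*z

(a) The degree is 2 — a hyperbolic paraboloid; a quadric.
(b) From the visible intercepts: the visible y-axis segment lies entirely on the surface; it meets the z-axis at z = 0 (among the integer gridlines); the visible x-axis segment lies entirely on the surface.
(c) The integer polynomial consistent with all of this is the stated p.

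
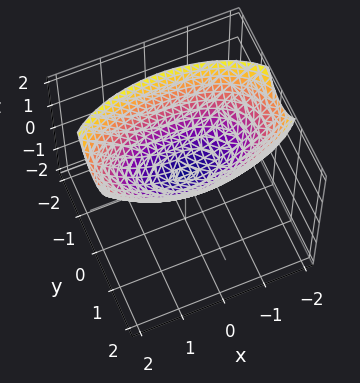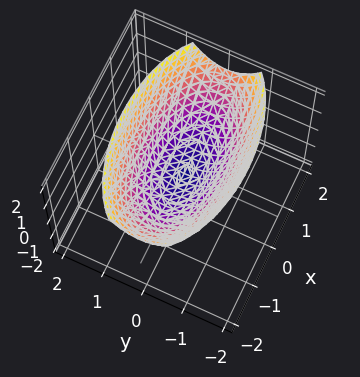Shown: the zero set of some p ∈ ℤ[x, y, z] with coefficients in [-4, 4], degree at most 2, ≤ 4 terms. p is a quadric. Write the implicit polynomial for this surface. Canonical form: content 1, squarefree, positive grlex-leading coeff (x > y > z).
1. deg p = 2. A single bowl opening along one axis; a quadric.
2. Symmetries: it's symmetric under y → −y, forcing even powers of y; it's symmetric under x → −x, forcing even powers of x.
3. Reading off the gridlines: one z-axis crossing is at z = 0; it meets the y-axis at y = 0 (among the integer gridlines); it meets the x-axis at x = 0 (among the integer gridlines).
4. Matching integer coefficients to the picture gives p.

x^2 + 3*y^2 - 3*z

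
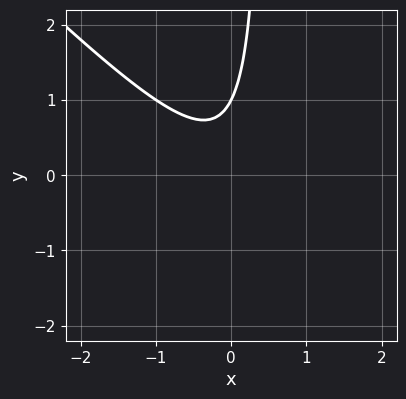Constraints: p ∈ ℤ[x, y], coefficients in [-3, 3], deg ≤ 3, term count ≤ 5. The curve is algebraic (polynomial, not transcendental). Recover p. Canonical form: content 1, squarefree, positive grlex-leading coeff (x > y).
2*x^2 + 2*x*y - y + 1

The degree is 2 — a generic line meets the curve in up to 2 points.
Reading off the gridlines: it misses every integer gridline on the x-axis; it crosses the y-axis at the gridline y = 1.
These observations pin down the coefficients.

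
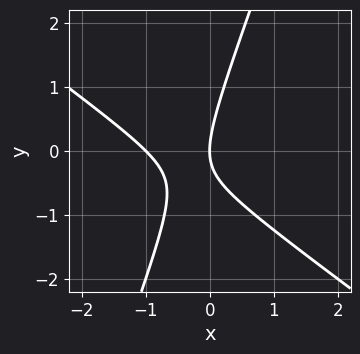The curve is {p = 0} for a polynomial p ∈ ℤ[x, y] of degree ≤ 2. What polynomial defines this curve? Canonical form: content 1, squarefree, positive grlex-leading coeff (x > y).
2*x^2 + 2*x*y - y^2 + 2*x

(a) The degree is 2 — a generic line meets the curve in up to 2 points.
(b) From the axis intercepts and sections: one y-axis crossing is at y = 0; among the integer gridlines, it crosses the x-axis at x ∈ {-1, 0}.
(c) Fitting integer coefficients to these (and the overall shape) gives p.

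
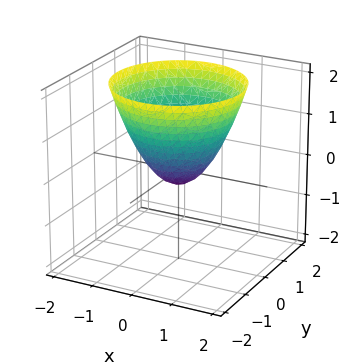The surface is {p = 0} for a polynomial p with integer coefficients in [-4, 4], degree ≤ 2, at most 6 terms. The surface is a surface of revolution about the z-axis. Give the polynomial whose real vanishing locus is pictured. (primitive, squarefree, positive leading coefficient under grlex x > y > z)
First, degree: no degree-1 surface has this shape, so deg p = 2.
Then, symmetries: rotational symmetry about the z-axis ⇒ p depends on x, y only through x² + y².
Then, checking where it meets the axes: a circular section at z = 2 has radius between 1 and 2.
Finally, matching integer coefficients to the picture gives p.

3*x^2 + 3*y^2 - 3*z - 1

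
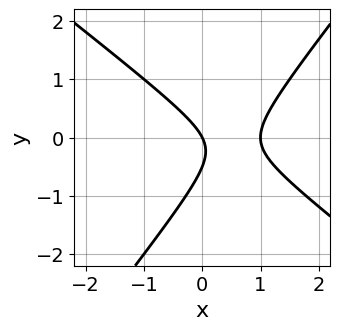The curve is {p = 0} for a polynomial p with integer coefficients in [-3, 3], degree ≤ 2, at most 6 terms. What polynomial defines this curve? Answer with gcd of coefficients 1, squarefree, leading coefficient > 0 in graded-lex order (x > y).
2*x^2 + x*y - 2*y^2 - 2*x - y

First, deg p = 2.
Next, checking where it meets the axes: among the integer gridlines, it crosses the x-axis at x ∈ {0, 1}; one y-axis crossing is at y = 0.
Finally, matching integer coefficients to the picture gives p.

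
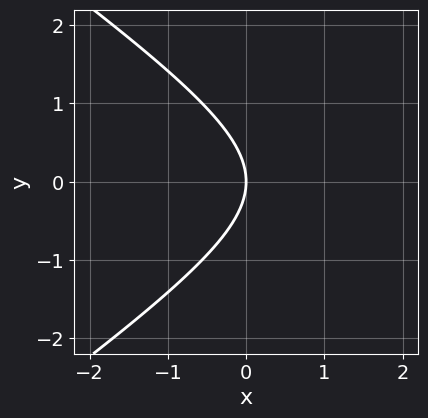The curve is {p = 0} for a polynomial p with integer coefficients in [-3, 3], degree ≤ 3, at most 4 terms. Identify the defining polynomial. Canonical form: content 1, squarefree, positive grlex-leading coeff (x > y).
x^2 - 2*y^2 - 3*x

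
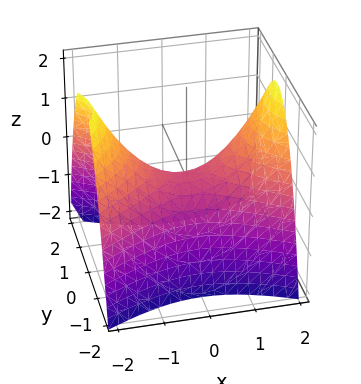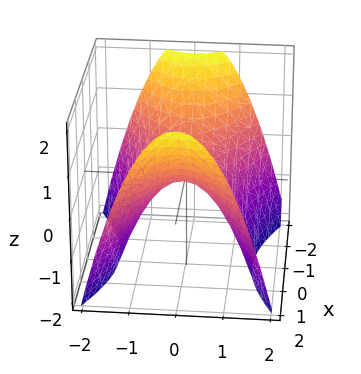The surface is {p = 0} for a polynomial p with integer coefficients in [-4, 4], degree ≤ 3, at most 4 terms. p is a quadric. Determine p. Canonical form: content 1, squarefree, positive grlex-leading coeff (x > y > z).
deg p = 2. A saddle surface; a quadric.
Symmetries: mirror symmetry y ↦ −y ⇒ only even powers of y; the x ↦ −x reflection is a symmetry, so x appears only in even powers.
Checking where it meets the axes: it crosses the x-axis at the gridline x = 0; one z-axis crossing is at z = 0; one y-axis crossing is at y = 0.
Putting this together gives p.

x^2 - 2*y^2 - 2*z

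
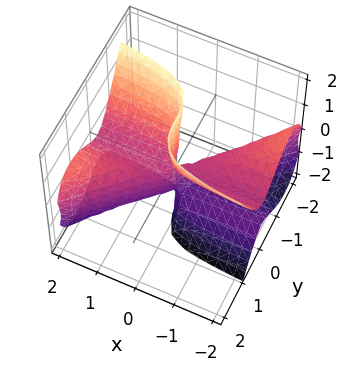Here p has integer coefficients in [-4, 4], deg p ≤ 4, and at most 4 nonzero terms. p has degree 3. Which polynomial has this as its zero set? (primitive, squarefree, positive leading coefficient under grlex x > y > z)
2*x*y^2 - x*z^2 - 2*y^3 - x*z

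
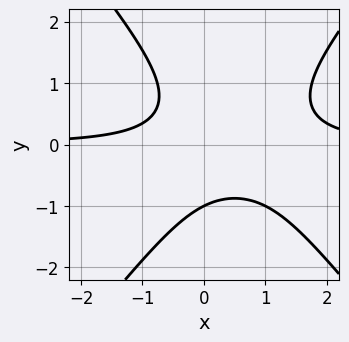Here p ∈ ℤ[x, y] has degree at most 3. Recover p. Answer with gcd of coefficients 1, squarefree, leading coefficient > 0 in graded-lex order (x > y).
3*x^2*y - 2*y^3 - 3*x*y - 2

1. Degree: a generic line meets the curve in up to 3 points, so deg p = 3.
2. Reading off the gridlines: it misses every integer gridline on the x-axis; one y-axis crossing is at y = -1.
3. The integer polynomial consistent with all of this is the stated p.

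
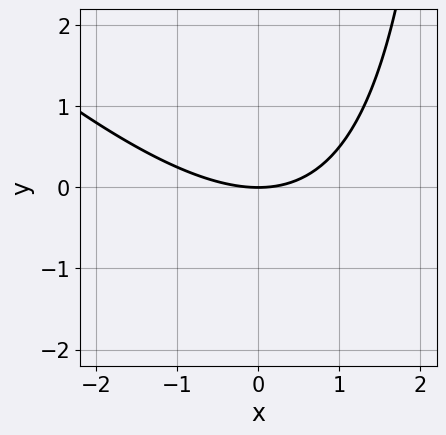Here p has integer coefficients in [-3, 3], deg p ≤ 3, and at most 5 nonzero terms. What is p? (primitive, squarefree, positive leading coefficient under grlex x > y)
x^2 + x*y - 3*y

1. deg p = 2. The shape is more complex than any degree-1 curve.
2. From the visible intercepts: one x-axis crossing is at x = 0; it crosses the y-axis at the gridline y = 0.
3. Putting this together gives p.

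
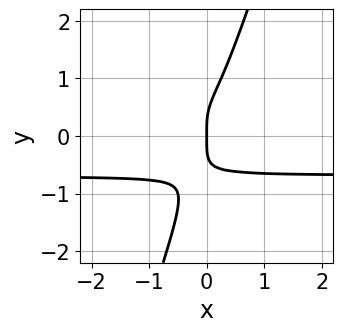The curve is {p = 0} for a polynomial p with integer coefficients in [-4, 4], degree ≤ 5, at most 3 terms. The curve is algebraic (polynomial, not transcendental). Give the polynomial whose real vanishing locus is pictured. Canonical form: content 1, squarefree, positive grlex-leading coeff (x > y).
1. Degree: a generic line meets the curve in up to 4 points, so deg p = 4.
2. Observable constraints: it crosses the x-axis at the gridline x = 0; it meets the y-axis at y = 0 (among the integer gridlines).
3. Putting this together gives p.

3*x*y^3 - y^4 + x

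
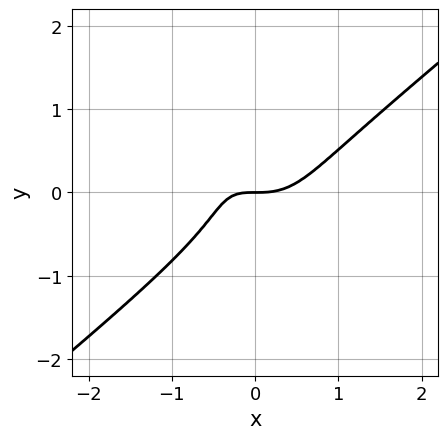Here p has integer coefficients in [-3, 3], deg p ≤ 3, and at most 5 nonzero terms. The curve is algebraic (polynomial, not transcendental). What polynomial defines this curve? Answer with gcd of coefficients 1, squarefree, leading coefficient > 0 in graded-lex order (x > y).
3*x^3 - 2*x*y^2 - 3*y^3 - 2*x*y - 2*y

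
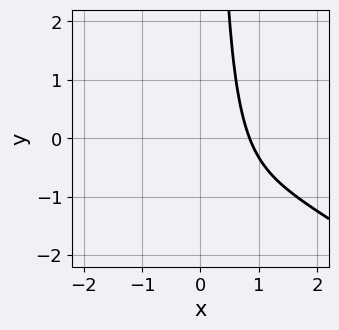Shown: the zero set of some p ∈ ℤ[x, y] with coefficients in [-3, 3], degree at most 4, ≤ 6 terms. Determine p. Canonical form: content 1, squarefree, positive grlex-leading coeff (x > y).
(a) deg p = 3. A generic line meets the curve in up to 3 points.
(b) From the axis intercepts and sections: the curve avoids every integer y-axis point in the box.
(c) Matching integer coefficients to the picture gives p.

2*x^3 + 3*x^2*y - x^2 + 3*x - 3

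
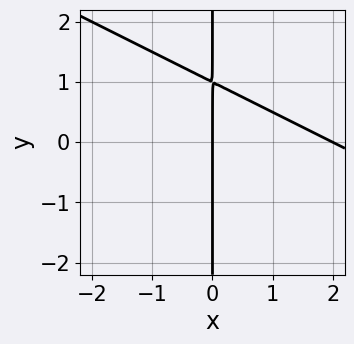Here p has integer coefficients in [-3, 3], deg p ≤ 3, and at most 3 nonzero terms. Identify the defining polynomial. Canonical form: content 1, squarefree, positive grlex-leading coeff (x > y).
x^2 + 2*x*y - 2*x

1. The degree is 2 — the shape is more complex than any degree-1 curve.
2. From the axis intercepts and sections: every point of the y-axis in the box is on the curve; among the integer gridlines, it crosses the x-axis at x ∈ {0, 2}.
3. Matching integer coefficients to the picture gives p.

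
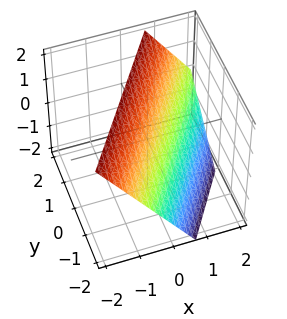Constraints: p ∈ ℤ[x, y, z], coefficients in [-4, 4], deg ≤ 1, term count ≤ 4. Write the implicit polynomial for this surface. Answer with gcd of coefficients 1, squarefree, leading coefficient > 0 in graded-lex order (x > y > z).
3*x - 2*y + 2*z - 2

1. The degree is 1 — every cross-section is a straight line — this is a plane.
2. Observable constraints: it crosses the z-axis at the gridline z = 1; one y-axis crossing is at y = -1.
3. Together with the visible shape, these determine p as stated.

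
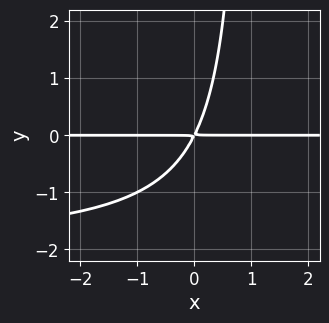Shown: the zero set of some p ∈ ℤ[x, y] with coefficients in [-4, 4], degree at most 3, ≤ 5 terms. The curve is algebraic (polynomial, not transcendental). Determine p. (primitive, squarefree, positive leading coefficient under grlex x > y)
(a) deg p = 3. A generic line meets the curve in up to 3 points.
(b) Reading off the gridlines: the visible x-axis segment lies entirely on the curve.
(c) These observations pin down the coefficients.

x*y^2 + 2*x*y - y^2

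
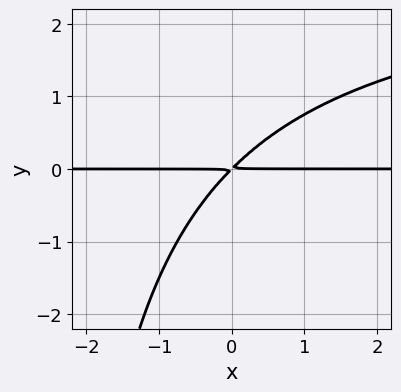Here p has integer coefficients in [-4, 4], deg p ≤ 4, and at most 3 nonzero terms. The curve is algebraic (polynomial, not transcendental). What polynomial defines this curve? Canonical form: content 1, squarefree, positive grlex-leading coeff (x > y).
1. deg p = 3. No degree-2 curve has this shape.
2. Observable constraints: every point of the x-axis in the box is on the curve.
3. Putting this together gives p.

x*y^2 - 3*x*y + 3*y^2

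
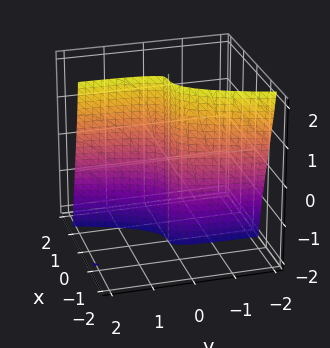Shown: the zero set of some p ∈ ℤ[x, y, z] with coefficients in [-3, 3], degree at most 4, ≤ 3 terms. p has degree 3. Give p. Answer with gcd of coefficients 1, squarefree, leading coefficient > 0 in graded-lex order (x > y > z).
(a) The degree is 3 — a generic line meets the surface in up to 3 points.
(b) Reading off the gridlines: it crosses the y-axis at the gridline y = 0; it meets the x-axis at x = 0 (among the integer gridlines); the visible z-axis segment lies entirely on the surface.
(c) Assembling these constraints gives the stated polynomial.

3*x^3 + x*y*z - y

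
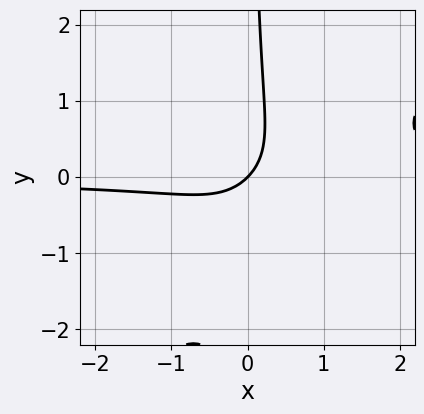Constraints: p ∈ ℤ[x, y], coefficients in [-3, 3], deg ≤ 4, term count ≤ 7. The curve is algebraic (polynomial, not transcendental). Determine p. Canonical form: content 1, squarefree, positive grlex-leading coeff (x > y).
First, the degree is 3 — the shape is more complex than any degree-2 curve.
Then, from the axis intercepts and sections: it crosses the y-axis at the gridline y = 0; it meets the x-axis at x = 0 (among the integer gridlines).
Finally, assembling these constraints gives the stated polynomial.

2*x^2*y - 2*x*y^2 - 2*x*y - x + y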